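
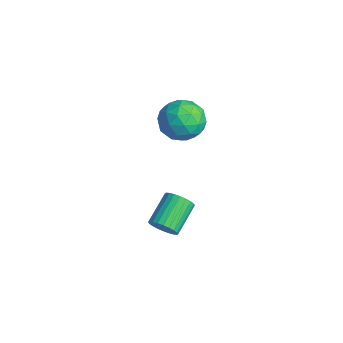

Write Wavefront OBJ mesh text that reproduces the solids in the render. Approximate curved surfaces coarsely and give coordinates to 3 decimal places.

v 2.011 -2.422 1.136
v 2.881 -2.1 1.446
v 1.999 -3.5 2.294
v 2.869 -3.178 2.604
v 2.075 -2.616 2.705
v 2.082 -1.95 1.99
v 2.798 -3.65 1.75
v 2.805 -2.984 1.035
v 3.367 -2.859 1.825
v 2.92 -2.22 2.416
v 1.96 -3.38 1.324
v 1.513 -2.741 1.915
v 2.447 -2.166 1.189
v 2.433 -3.434 2.551
v 1.966 -3.104 2.61
v 2.477 -2.914 2.792
v 1.978 -2.078 1.509
v 2.489 -1.889 1.691
v 2.015 -2.192 2.431
v 2.391 -3.711 2.049
v 2.902 -3.522 2.231
v 2.403 -2.686 0.948
v 2.914 -2.496 1.13
v 2.865 -3.408 1.309
v 3.244 -2.423 1.594
v 3.237 -3.057 2.275
v 3.195 -3.334 1.773
v 3.2 -2.942 1.353
v 2.981 -2.047 1.941
v 2.974 -2.681 2.622
v 2.508 -2.351 2.682
v 2.512 -1.959 2.261
v 3.267 -2.493 2.164
v 1.906 -2.919 1.118
v 1.899 -3.553 1.799
v 2.368 -3.641 1.479
v 2.372 -3.249 1.058
v 1.643 -2.543 1.465
v 1.636 -3.177 2.146
v 1.68 -2.658 2.387
v 1.685 -2.266 1.967
v 1.613 -3.107 1.576
v 3.864 -4.199 -2.925
v 4.133 -3.76 -3.271
v 3.384 -2.742 -2.561
v 3.116 -3.181 -2.215
v 3.937 -3.812 -3.404
v 3.188 -2.793 -2.693
v 3.73 -3.922 -3.464
v 2.981 -2.904 -2.753
v 3.544 -4.075 -3.441
v 2.795 -3.057 -2.731
v 3.406 -4.246 -3.34
v 2.657 -3.228 -2.63
v 3.339 -4.411 -3.176
v 2.59 -3.393 -2.466
v 3.351 -4.543 -2.974
v 2.602 -3.525 -2.264
v 3.441 -4.623 -2.765
v 2.692 -3.605 -2.054
v 3.596 -4.638 -2.579
v 2.847 -3.62 -1.869
v 3.792 -4.587 -2.447
v 3.043 -3.568 -1.736
v 3.999 -4.476 -2.387
v 3.25 -3.458 -1.676
v 4.185 -4.323 -2.409
v 3.436 -3.305 -1.699
v 4.323 -4.152 -2.51
v 3.574 -3.134 -1.8
v 4.39 -3.987 -2.674
v 3.641 -2.969 -1.964
v 4.378 -3.855 -2.876
v 3.629 -2.837 -2.166
v 4.288 -3.775 -3.086
v 3.539 -2.757 -2.375
f 1 38 17
f 38 12 41
f 17 41 6
f 38 41 17
f 1 17 13
f 17 6 18
f 13 18 2
f 17 18 13
f 1 13 22
f 13 2 23
f 22 23 8
f 13 23 22
f 1 22 34
f 22 8 37
f 34 37 11
f 22 37 34
f 1 34 38
f 34 11 42
f 38 42 12
f 34 42 38
f 2 18 29
f 18 6 32
f 29 32 10
f 18 32 29
f 6 41 19
f 41 12 40
f 19 40 5
f 41 40 19
f 12 42 39
f 42 11 35
f 39 35 3
f 42 35 39
f 11 37 36
f 37 8 24
f 36 24 7
f 37 24 36
f 8 23 28
f 23 2 25
f 28 25 9
f 23 25 28
f 4 30 16
f 30 10 31
f 16 31 5
f 30 31 16
f 4 16 14
f 16 5 15
f 14 15 3
f 16 15 14
f 4 14 21
f 14 3 20
f 21 20 7
f 14 20 21
f 4 21 26
f 21 7 27
f 26 27 9
f 21 27 26
f 4 26 30
f 26 9 33
f 30 33 10
f 26 33 30
f 5 31 19
f 31 10 32
f 19 32 6
f 31 32 19
f 3 15 39
f 15 5 40
f 39 40 12
f 15 40 39
f 7 20 36
f 20 3 35
f 36 35 11
f 20 35 36
f 9 27 28
f 27 7 24
f 28 24 8
f 27 24 28
f 10 33 29
f 33 9 25
f 29 25 2
f 33 25 29
f 44 43 47
f 44 47 45
f 45 47 48
f 45 48 46
f 47 43 49
f 47 49 48
f 48 49 50
f 48 50 46
f 49 43 51
f 49 51 50
f 50 51 52
f 50 52 46
f 51 43 53
f 51 53 52
f 52 53 54
f 52 54 46
f 53 43 55
f 53 55 54
f 54 55 56
f 54 56 46
f 55 43 57
f 55 57 56
f 56 57 58
f 56 58 46
f 57 43 59
f 57 59 58
f 58 59 60
f 58 60 46
f 59 43 61
f 59 61 60
f 60 61 62
f 60 62 46
f 61 43 63
f 61 63 62
f 62 63 64
f 62 64 46
f 63 43 65
f 63 65 64
f 64 65 66
f 64 66 46
f 65 43 67
f 65 67 66
f 66 67 68
f 66 68 46
f 67 43 69
f 67 69 68
f 68 69 70
f 68 70 46
f 69 43 71
f 69 71 70
f 70 71 72
f 70 72 46
f 71 43 73
f 71 73 72
f 72 73 74
f 72 74 46
f 73 43 75
f 73 75 74
f 74 75 76
f 74 76 46
f 75 43 44
f 75 44 76
f 76 44 45
f 76 45 46



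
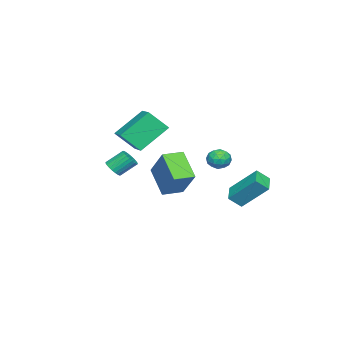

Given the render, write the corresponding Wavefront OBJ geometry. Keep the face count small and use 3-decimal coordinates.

v -3.383 0.91 -0.473
v -2.714 0.96 -0.603
v -3.386 -0.12 -0.877
v -2.717 -0.07 -1.007
v -2.938 -0.096 -0.361
v -2.936 0.54 -0.111
v -3.164 0.3 -1.369
v -3.162 0.936 -1.119
v -2.578 0.582 -1.157
v -2.439 0.338 -0.534
v -3.661 0.502 -0.946
v -3.522 0.258 -0.323
v -3.049 1.025 -0.503
v -3.051 -0.185 -0.977
v -3.181 -0.2 -0.597
v -2.788 -0.171 -0.674
v -3.179 0.779 -0.214
v -2.786 0.808 -0.29
v -2.917 0.187 -0.148
v -3.314 0.032 -1.19
v -2.921 0.061 -1.266
v -3.312 1.011 -0.806
v -2.919 1.04 -0.883
v -3.183 0.653 -1.332
v -2.576 0.833 -0.905
v -2.577 0.227 -1.142
v -2.84 0.445 -1.355
v -2.839 0.819 -1.208
v -2.494 0.689 -0.539
v -2.495 0.084 -0.776
v -2.625 0.068 -0.396
v -2.624 0.442 -0.25
v -2.414 0.467 -0.864
v -3.605 0.756 -0.704
v -3.606 0.151 -0.941
v -3.476 0.398 -1.23
v -3.475 0.772 -1.084
v -3.523 0.613 -0.338
v -3.524 0.007 -0.575
v -3.261 0.021 -0.272
v -3.26 0.395 -0.125
v -3.686 0.373 -0.616
v 0.524 0.019 -1.863
v -0.329 -0.985 -0.636
v 1.432 1.062 -0.377
v 0.579 0.058 0.85
v 1.381 -0.718 -1.87
v 0.528 -1.722 -0.643
v 2.289 0.325 -0.384
v 1.436 -0.679 0.843
v 2.151 -2.987 -0.217
v 2.6 -2.674 -0.271
v 2.178 -1.94 0.462
v 1.729 -2.253 0.517
v 2.474 -2.594 -0.425
v 2.052 -1.859 0.309
v 2.299 -2.573 -0.546
v 1.877 -1.838 0.187
v 2.101 -2.615 -0.618
v 1.679 -1.881 0.115
v 1.911 -2.713 -0.629
v 1.489 -1.979 0.104
v 1.757 -2.854 -0.577
v 1.335 -2.12 0.156
v 1.664 -3.015 -0.47
v 1.241 -2.281 0.263
v 1.644 -3.171 -0.324
v 1.222 -2.437 0.409
v 1.702 -3.3 -0.162
v 1.28 -2.566 0.571
v 1.828 -3.381 -0.009
v 1.406 -2.646 0.725
v 2.003 -3.402 0.113
v 1.581 -2.667 0.846
v 2.201 -3.359 0.185
v 1.779 -2.625 0.918
v 2.391 -3.261 0.196
v 1.969 -2.527 0.929
v 2.545 -3.12 0.144
v 2.123 -2.386 0.877
v 2.639 -2.959 0.037
v 2.216 -2.225 0.77
v 2.658 -2.803 -0.109
v 2.236 -2.069 0.624
v -3.177 0.964 -2.722
v -3.243 2.398 -1.314
v -3.559 1.534 -3.32
v -3.624 2.968 -1.913
v -2.116 1.332 -3.047
v -2.181 2.766 -1.64
v -2.497 1.902 -3.646
v -2.563 3.336 -2.238
v -3.661 -2.989 0.928
v -3.27 -3.941 1.977
v -2.364 -2.028 1.316
v -1.973 -2.981 2.365
v -2.487 -4.019 -0.445
v -2.096 -4.972 0.604
v -1.19 -3.059 -0.057
v -0.799 -4.011 0.992
f 1 38 17
f 38 12 41
f 17 41 6
f 38 41 17
f 1 17 13
f 17 6 18
f 13 18 2
f 17 18 13
f 1 13 22
f 13 2 23
f 22 23 8
f 13 23 22
f 1 22 34
f 22 8 37
f 34 37 11
f 22 37 34
f 1 34 38
f 34 11 42
f 38 42 12
f 34 42 38
f 2 18 29
f 18 6 32
f 29 32 10
f 18 32 29
f 6 41 19
f 41 12 40
f 19 40 5
f 41 40 19
f 12 42 39
f 42 11 35
f 39 35 3
f 42 35 39
f 11 37 36
f 37 8 24
f 36 24 7
f 37 24 36
f 8 23 28
f 23 2 25
f 28 25 9
f 23 25 28
f 4 30 16
f 30 10 31
f 16 31 5
f 30 31 16
f 4 16 14
f 16 5 15
f 14 15 3
f 16 15 14
f 4 14 21
f 14 3 20
f 21 20 7
f 14 20 21
f 4 21 26
f 21 7 27
f 26 27 9
f 21 27 26
f 4 26 30
f 26 9 33
f 30 33 10
f 26 33 30
f 5 31 19
f 31 10 32
f 19 32 6
f 31 32 19
f 3 15 39
f 15 5 40
f 39 40 12
f 15 40 39
f 7 20 36
f 20 3 35
f 36 35 11
f 20 35 36
f 9 27 28
f 27 7 24
f 28 24 8
f 27 24 28
f 10 33 29
f 33 9 25
f 29 25 2
f 33 25 29
f 44 46 43
f 47 44 43
f 43 46 45
f 45 47 43
f 44 50 46
f 48 44 47
f 48 50 44
f 46 50 45
f 49 47 45
f 45 50 49
f 49 48 47
f 50 48 49
f 52 51 55
f 52 55 53
f 53 55 56
f 53 56 54
f 55 51 57
f 55 57 56
f 56 57 58
f 56 58 54
f 57 51 59
f 57 59 58
f 58 59 60
f 58 60 54
f 59 51 61
f 59 61 60
f 60 61 62
f 60 62 54
f 61 51 63
f 61 63 62
f 62 63 64
f 62 64 54
f 63 51 65
f 63 65 64
f 64 65 66
f 64 66 54
f 65 51 67
f 65 67 66
f 66 67 68
f 66 68 54
f 67 51 69
f 67 69 68
f 68 69 70
f 68 70 54
f 69 51 71
f 69 71 70
f 70 71 72
f 70 72 54
f 71 51 73
f 71 73 72
f 72 73 74
f 72 74 54
f 73 51 75
f 73 75 74
f 74 75 76
f 74 76 54
f 75 51 77
f 75 77 76
f 76 77 78
f 76 78 54
f 77 51 79
f 77 79 78
f 78 79 80
f 78 80 54
f 79 51 81
f 79 81 80
f 80 81 82
f 80 82 54
f 81 51 83
f 81 83 82
f 82 83 84
f 82 84 54
f 83 51 52
f 83 52 84
f 84 52 53
f 84 53 54
f 86 88 85
f 89 86 85
f 85 88 87
f 87 89 85
f 86 92 88
f 90 86 89
f 90 92 86
f 88 92 87
f 91 89 87
f 87 92 91
f 91 90 89
f 92 90 91
f 94 96 93
f 97 94 93
f 93 96 95
f 95 97 93
f 94 100 96
f 98 94 97
f 98 100 94
f 96 100 95
f 99 97 95
f 95 100 99
f 99 98 97
f 100 98 99



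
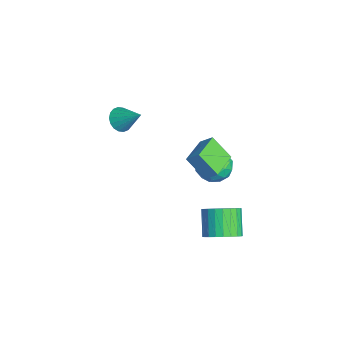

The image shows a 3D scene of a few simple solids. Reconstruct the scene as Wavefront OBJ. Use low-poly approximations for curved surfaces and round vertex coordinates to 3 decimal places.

v 4.568 0.484 -2.863
v 5.325 0.768 -2.161
v 4.108 0.981 -0.936
v 3.352 0.696 -1.637
v 5.223 1.138 -2.326
v 4.006 1.351 -1.101
v 5.022 1.408 -2.573
v 3.805 1.621 -1.347
v 4.752 1.538 -2.863
v 3.535 1.75 -1.638
v 4.454 1.507 -3.154
v 3.237 1.719 -1.929
v 4.173 1.32 -3.4
v 2.956 1.533 -2.175
v 3.953 1.006 -3.565
v 2.736 1.218 -2.339
v 3.826 0.612 -3.622
v 2.609 0.825 -2.397
v 3.812 0.199 -3.564
v 2.595 0.412 -2.339
v 3.914 -0.171 -3.399
v 2.697 0.042 -2.174
v 4.115 -0.441 -3.153
v 2.898 -0.228 -1.927
v 4.385 -0.57 -2.862
v 3.168 -0.358 -1.637
v 4.683 -0.539 -2.571
v 3.466 -0.327 -1.346
v 4.964 -0.353 -2.325
v 3.747 -0.14 -1.1
v 5.184 -0.038 -2.161
v 3.967 0.174 -0.935
v 5.311 0.355 -2.103
v 4.094 0.568 -0.878
v -3.048 -3.538 1.143
v -2.447 -3.498 0.572
v -2.072 -2.582 2.237
v -2.653 -3.201 0.496
v -2.937 -2.971 0.548
v -3.243 -2.853 0.718
v -3.51 -2.871 0.972
v -3.686 -3.021 1.26
v -3.735 -3.274 1.525
v -3.649 -3.579 1.714
v -3.443 -3.876 1.791
v -3.158 -4.106 1.739
v -2.852 -4.224 1.569
v -2.585 -4.206 1.314
v -2.409 -4.056 1.026
v -2.36 -3.803 0.761
v 3.253 -1.224 2.991
v 3.661 -0.65 3.628
v 1.818 -0.155 2.948
v 2.226 0.419 3.585
v 3.934 -0.359 1.775
v 4.342 0.215 2.412
v 2.499 0.71 1.732
v 2.907 1.284 2.369
v 1.72 1.521 0.819
v 2.713 1.23 0.466
v 1.467 -0.11 1.454
v 2.46 -0.401 1.101
v 2.359 0.304 1.931
v 2.516 1.312 1.539
v 1.664 -0.192 0.381
v 1.821 0.816 -0.011
v 2.679 0.171 0.196
v 3.108 0.478 1.154
v 1.072 0.642 0.766
v 1.501 0.949 1.724
v 2.239 1.519 0.587
v 1.941 -0.399 1.333
v 1.882 0.015 1.821
v 2.466 -0.156 1.614
v 2.122 1.567 1.217
v 2.706 1.396 1.01
v 2.498 0.851 1.871
v 1.474 -0.276 0.91
v 2.058 -0.447 0.703
v 1.714 1.276 0.306
v 2.298 1.105 0.099
v 1.682 0.269 0.049
v 2.802 0.726 0.221
v 2.654 -0.234 0.594
v 2.186 -0.111 0.171
v 2.278 0.482 -0.06
v 3.055 0.906 0.784
v 2.906 -0.054 1.157
v 2.847 0.361 1.645
v 2.939 0.954 1.414
v 3.035 0.283 0.625
v 1.274 1.174 0.763
v 1.125 0.214 1.136
v 1.241 0.166 0.506
v 1.333 0.759 0.275
v 1.526 1.354 1.326
v 1.378 0.394 1.699
v 1.902 0.638 1.98
v 1.994 1.231 1.749
v 1.145 0.837 1.295
f 2 1 5
f 2 5 3
f 3 5 6
f 3 6 4
f 5 1 7
f 5 7 6
f 6 7 8
f 6 8 4
f 7 1 9
f 7 9 8
f 8 9 10
f 8 10 4
f 9 1 11
f 9 11 10
f 10 11 12
f 10 12 4
f 11 1 13
f 11 13 12
f 12 13 14
f 12 14 4
f 13 1 15
f 13 15 14
f 14 15 16
f 14 16 4
f 15 1 17
f 15 17 16
f 16 17 18
f 16 18 4
f 17 1 19
f 17 19 18
f 18 19 20
f 18 20 4
f 19 1 21
f 19 21 20
f 20 21 22
f 20 22 4
f 21 1 23
f 21 23 22
f 22 23 24
f 22 24 4
f 23 1 25
f 23 25 24
f 24 25 26
f 24 26 4
f 25 1 27
f 25 27 26
f 26 27 28
f 26 28 4
f 27 1 29
f 27 29 28
f 28 29 30
f 28 30 4
f 29 1 31
f 29 31 30
f 30 31 32
f 30 32 4
f 31 1 33
f 31 33 32
f 32 33 34
f 32 34 4
f 33 1 2
f 33 2 34
f 34 2 3
f 34 3 4
f 36 35 38
f 36 38 37
f 38 35 39
f 38 39 37
f 39 35 40
f 39 40 37
f 40 35 41
f 40 41 37
f 41 35 42
f 41 42 37
f 42 35 43
f 42 43 37
f 43 35 44
f 43 44 37
f 44 35 45
f 44 45 37
f 45 35 46
f 45 46 37
f 46 35 47
f 46 47 37
f 47 35 48
f 47 48 37
f 48 35 49
f 48 49 37
f 49 35 50
f 49 50 37
f 50 35 36
f 50 36 37
f 52 54 51
f 55 52 51
f 51 54 53
f 53 55 51
f 52 58 54
f 56 52 55
f 56 58 52
f 54 58 53
f 57 55 53
f 53 58 57
f 57 56 55
f 58 56 57
f 59 96 75
f 96 70 99
f 75 99 64
f 96 99 75
f 59 75 71
f 75 64 76
f 71 76 60
f 75 76 71
f 59 71 80
f 71 60 81
f 80 81 66
f 71 81 80
f 59 80 92
f 80 66 95
f 92 95 69
f 80 95 92
f 59 92 96
f 92 69 100
f 96 100 70
f 92 100 96
f 60 76 87
f 76 64 90
f 87 90 68
f 76 90 87
f 64 99 77
f 99 70 98
f 77 98 63
f 99 98 77
f 70 100 97
f 100 69 93
f 97 93 61
f 100 93 97
f 69 95 94
f 95 66 82
f 94 82 65
f 95 82 94
f 66 81 86
f 81 60 83
f 86 83 67
f 81 83 86
f 62 88 74
f 88 68 89
f 74 89 63
f 88 89 74
f 62 74 72
f 74 63 73
f 72 73 61
f 74 73 72
f 62 72 79
f 72 61 78
f 79 78 65
f 72 78 79
f 62 79 84
f 79 65 85
f 84 85 67
f 79 85 84
f 62 84 88
f 84 67 91
f 88 91 68
f 84 91 88
f 63 89 77
f 89 68 90
f 77 90 64
f 89 90 77
f 61 73 97
f 73 63 98
f 97 98 70
f 73 98 97
f 65 78 94
f 78 61 93
f 94 93 69
f 78 93 94
f 67 85 86
f 85 65 82
f 86 82 66
f 85 82 86
f 68 91 87
f 91 67 83
f 87 83 60
f 91 83 87



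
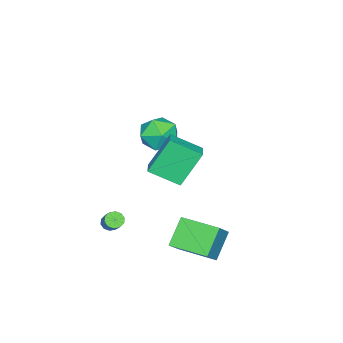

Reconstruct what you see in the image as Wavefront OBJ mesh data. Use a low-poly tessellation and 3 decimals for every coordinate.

v 1.654 2.751 -2.818
v 2.762 2.861 -1.71
v 1.516 4.816 -2.883
v 2.624 4.925 -1.776
v 2.896 2.795 -4.064
v 4.004 2.904 -2.957
v 2.758 4.859 -4.13
v 3.866 4.969 -3.022
v 2.639 -1.327 -3.901
v 2.965 -1.168 -4.26
v 3.726 -0.415 -3.239
v 3.401 -0.573 -2.879
v 2.731 -0.958 -4.241
v 3.492 -0.204 -3.219
v 2.462 -0.888 -4.092
v 3.223 -0.135 -3.07
v 2.261 -0.986 -3.869
v 3.022 -0.233 -2.848
v 2.204 -1.214 -3.659
v 2.966 -0.461 -2.638
v 2.314 -1.485 -3.541
v 3.075 -0.732 -2.52
v 2.548 -1.696 -3.561
v 3.309 -0.942 -2.539
v 2.817 -1.765 -3.71
v 3.578 -1.012 -2.688
v 3.018 -1.667 -3.932
v 3.779 -0.914 -2.911
v 3.074 -1.439 -4.142
v 3.836 -0.686 -3.121
v -2.698 -0.754 0.499
v -1.524 -0.846 0.276
v -3.056 -2.134 -0.816
v -1.882 -2.226 -1.039
v -2.323 -2.594 0.013
v -2.102 -1.741 0.826
v -2.478 -1.239 -1.366
v -2.257 -0.386 -0.553
v -1.388 -1.145 -0.876
v -1.292 -1.983 -0.024
v -3.288 -0.997 -0.516
v -3.192 -1.835 0.336
v 1.745 3.456 2.942
v 2.339 1.995 3.767
v 2.626 3.974 3.224
v 3.22 2.512 4.049
v 2.72 2.808 1.091
v 3.314 1.346 1.916
v 3.601 3.325 1.373
v 4.195 1.864 2.198
f 2 4 1
f 5 2 1
f 1 4 3
f 3 5 1
f 2 8 4
f 6 2 5
f 6 8 2
f 4 8 3
f 7 5 3
f 3 8 7
f 7 6 5
f 8 6 7
f 10 9 13
f 10 13 11
f 11 13 14
f 11 14 12
f 13 9 15
f 13 15 14
f 14 15 16
f 14 16 12
f 15 9 17
f 15 17 16
f 16 17 18
f 16 18 12
f 17 9 19
f 17 19 18
f 18 19 20
f 18 20 12
f 19 9 21
f 19 21 20
f 20 21 22
f 20 22 12
f 21 9 23
f 21 23 22
f 22 23 24
f 22 24 12
f 23 9 25
f 23 25 24
f 24 25 26
f 24 26 12
f 25 9 27
f 25 27 26
f 26 27 28
f 26 28 12
f 27 9 29
f 27 29 28
f 28 29 30
f 28 30 12
f 29 9 10
f 29 10 30
f 30 10 11
f 30 11 12
f 31 42 36
f 31 36 32
f 31 32 38
f 31 38 41
f 31 41 42
f 32 36 40
f 36 42 35
f 42 41 33
f 41 38 37
f 38 32 39
f 34 40 35
f 34 35 33
f 34 33 37
f 34 37 39
f 34 39 40
f 35 40 36
f 33 35 42
f 37 33 41
f 39 37 38
f 40 39 32
f 44 46 43
f 47 44 43
f 43 46 45
f 45 47 43
f 44 50 46
f 48 44 47
f 48 50 44
f 46 50 45
f 49 47 45
f 45 50 49
f 49 48 47
f 50 48 49



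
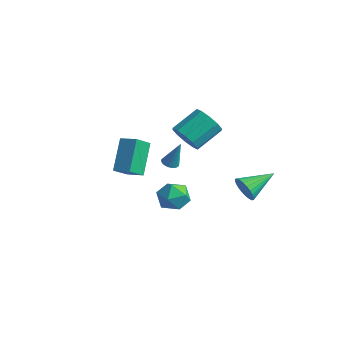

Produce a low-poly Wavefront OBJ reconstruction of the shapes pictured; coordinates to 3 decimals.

v -0.486 1.061 -2.392
v 0.046 1.056 -1.473
v -0.166 -0.616 -2.587
v 0.366 -0.621 -1.668
v -0.688 -0.485 -1.671
v -0.885 0.551 -1.551
v 0.765 -0.111 -2.509
v 0.568 0.925 -2.389
v 0.819 0.331 -1.546
v -0.078 0.1 -1.027
v -0.042 0.34 -3.033
v -0.939 0.109 -2.514
v 0.338 -4.542 2.56
v -0.427 -3.32 4.142
v 0.318 -3.55 1.784
v -0.446 -2.328 3.365
v 1.346 -4.292 2.855
v 0.582 -3.07 4.436
v 1.327 -3.3 2.078
v 0.562 -2.078 3.66
v 2.97 2.675 -1.115
v 3.432 2.809 -1.84
v 3.41 4.565 -0.485
v 3.124 2.914 -1.937
v 2.793 2.981 -1.91
v 2.488 3.003 -1.761
v 2.257 2.974 -1.514
v 2.135 2.9 -1.206
v 2.139 2.791 -0.885
v 2.271 2.665 -0.598
v 2.508 2.541 -0.39
v 2.816 2.437 -0.293
v 3.148 2.369 -0.32
v 3.452 2.348 -0.469
v 3.683 2.376 -0.716
v 3.806 2.45 -1.024
v 3.801 2.559 -1.346
v 3.67 2.685 -1.632
v -0.06 1.106 2.274
v 0.586 1.424 1.566
v 0.846 3.013 2.518
v 0.2 2.694 3.226
v 0.014 1.614 1.405
v 0.274 3.203 2.356
v -0.587 1.61 1.576
v -0.327 3.199 2.527
v -0.986 1.414 2.013
v -0.726 3.002 2.965
v -1.032 1.099 2.551
v -0.771 2.688 3.502
v -0.706 0.787 2.982
v -0.446 2.376 3.934
v -0.134 0.597 3.144
v 0.126 2.186 4.095
v 0.467 0.601 2.973
v 0.727 2.19 3.924
v 0.866 0.798 2.535
v 1.126 2.386 3.487
v 0.911 1.112 1.998
v 1.172 2.701 2.949
v -2.578 2.379 -1.489
v -2.064 2.314 -1.64
v -2.042 2.701 0.189
v -2.095 2.534 -1.673
v -2.209 2.727 -1.673
v -2.387 2.86 -1.642
v -2.598 2.91 -1.584
v -2.806 2.868 -1.51
v -2.974 2.741 -1.432
v -3.074 2.552 -1.363
v -3.088 2.333 -1.317
v -3.014 2.122 -1.3
v -2.864 1.955 -1.316
v -2.665 1.861 -1.361
v -2.451 1.857 -1.429
v -2.259 1.944 -1.507
v -2.122 2.105 -1.582
f 1 12 6
f 1 6 2
f 1 2 8
f 1 8 11
f 1 11 12
f 2 6 10
f 6 12 5
f 12 11 3
f 11 8 7
f 8 2 9
f 4 10 5
f 4 5 3
f 4 3 7
f 4 7 9
f 4 9 10
f 5 10 6
f 3 5 12
f 7 3 11
f 9 7 8
f 10 9 2
f 14 16 13
f 17 14 13
f 13 16 15
f 15 17 13
f 14 20 16
f 18 14 17
f 18 20 14
f 16 20 15
f 19 17 15
f 15 20 19
f 19 18 17
f 20 18 19
f 22 21 24
f 22 24 23
f 24 21 25
f 24 25 23
f 25 21 26
f 25 26 23
f 26 21 27
f 26 27 23
f 27 21 28
f 27 28 23
f 28 21 29
f 28 29 23
f 29 21 30
f 29 30 23
f 30 21 31
f 30 31 23
f 31 21 32
f 31 32 23
f 32 21 33
f 32 33 23
f 33 21 34
f 33 34 23
f 34 21 35
f 34 35 23
f 35 21 36
f 35 36 23
f 36 21 37
f 36 37 23
f 37 21 38
f 37 38 23
f 38 21 22
f 38 22 23
f 40 39 43
f 40 43 41
f 41 43 44
f 41 44 42
f 43 39 45
f 43 45 44
f 44 45 46
f 44 46 42
f 45 39 47
f 45 47 46
f 46 47 48
f 46 48 42
f 47 39 49
f 47 49 48
f 48 49 50
f 48 50 42
f 49 39 51
f 49 51 50
f 50 51 52
f 50 52 42
f 51 39 53
f 51 53 52
f 52 53 54
f 52 54 42
f 53 39 55
f 53 55 54
f 54 55 56
f 54 56 42
f 55 39 57
f 55 57 56
f 56 57 58
f 56 58 42
f 57 39 59
f 57 59 58
f 58 59 60
f 58 60 42
f 59 39 40
f 59 40 60
f 60 40 41
f 60 41 42
f 62 61 64
f 62 64 63
f 64 61 65
f 64 65 63
f 65 61 66
f 65 66 63
f 66 61 67
f 66 67 63
f 67 61 68
f 67 68 63
f 68 61 69
f 68 69 63
f 69 61 70
f 69 70 63
f 70 61 71
f 70 71 63
f 71 61 72
f 71 72 63
f 72 61 73
f 72 73 63
f 73 61 74
f 73 74 63
f 74 61 75
f 74 75 63
f 75 61 76
f 75 76 63
f 76 61 77
f 76 77 63
f 77 61 62
f 77 62 63



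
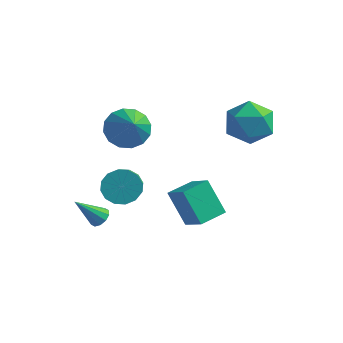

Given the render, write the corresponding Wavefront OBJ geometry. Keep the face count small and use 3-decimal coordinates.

v -1.164 -0.958 -1.006
v -0.733 -0.333 -0.542
v -0.104 -1.576 0.55
v -0.536 -2.202 0.086
v -1.146 -0.366 -0.342
v -0.518 -1.609 0.75
v -1.565 -0.558 -0.319
v -0.936 -1.801 0.772
v -1.876 -0.857 -0.481
v -1.247 -2.1 0.611
v -1.996 -1.183 -0.783
v -1.368 -2.426 0.309
v -1.894 -1.449 -1.145
v -1.265 -2.692 -0.053
v -1.596 -1.584 -1.47
v -0.967 -2.827 -0.378
v -1.182 -1.551 -1.67
v -0.554 -2.794 -0.578
v -0.764 -1.359 -1.692
v -0.135 -2.602 -0.601
v -0.453 -1.06 -1.531
v 0.176 -2.303 -0.439
v -0.332 -0.734 -1.229
v 0.296 -1.977 -0.137
v -0.435 -0.468 -0.867
v 0.194 -1.711 0.225
v -2.05 -1.434 -3.089
v -1.612 -1.402 -2.774
v -2.89 -2.106 -1.851
v -1.785 -1.119 -2.738
v -2.06 -0.957 -2.836
v -2.33 -0.976 -3.031
v -2.493 -1.171 -3.247
v -2.487 -1.466 -3.403
v -2.314 -1.748 -3.439
v -2.04 -1.911 -3.341
v -1.769 -1.892 -3.147
v -1.606 -1.697 -2.93
v 1.866 -1.034 -2.358
v 0.838 -0.679 -0.911
v 2.434 0.141 -2.243
v 1.405 0.496 -0.797
v 2.895 -1.616 -1.483
v 1.866 -1.261 -0.037
v 3.462 -0.441 -1.369
v 2.434 -0.086 0.078
v -1.855 0.784 1.358
v -1.034 0.682 0.697
v -0.925 -0.304 2.682
v -0.925 1.133 0.99
v -1.065 1.49 1.383
v -1.417 1.658 1.768
v -1.887 1.592 2.044
v -2.348 1.309 2.136
v -2.677 0.886 2.02
v -2.786 0.435 1.726
v -2.646 0.078 1.334
v -2.294 -0.09 0.948
v -1.824 -0.024 0.672
v -1.363 0.259 0.58
v 2.322 4.362 1.745
v 3.155 4.089 0.882
v 2.405 2.491 2.418
v 3.238 2.218 1.555
v 3.536 2.969 2.483
v 3.485 4.125 2.067
v 2.075 2.455 1.233
v 2.024 3.611 0.817
v 3.003 2.91 0.566
v 3.906 3.228 1.338
v 1.654 3.352 1.962
v 2.557 3.67 2.734
f 2 1 5
f 2 5 3
f 3 5 6
f 3 6 4
f 5 1 7
f 5 7 6
f 6 7 8
f 6 8 4
f 7 1 9
f 7 9 8
f 8 9 10
f 8 10 4
f 9 1 11
f 9 11 10
f 10 11 12
f 10 12 4
f 11 1 13
f 11 13 12
f 12 13 14
f 12 14 4
f 13 1 15
f 13 15 14
f 14 15 16
f 14 16 4
f 15 1 17
f 15 17 16
f 16 17 18
f 16 18 4
f 17 1 19
f 17 19 18
f 18 19 20
f 18 20 4
f 19 1 21
f 19 21 20
f 20 21 22
f 20 22 4
f 21 1 23
f 21 23 22
f 22 23 24
f 22 24 4
f 23 1 25
f 23 25 24
f 24 25 26
f 24 26 4
f 25 1 2
f 25 2 26
f 26 2 3
f 26 3 4
f 28 27 30
f 28 30 29
f 30 27 31
f 30 31 29
f 31 27 32
f 31 32 29
f 32 27 33
f 32 33 29
f 33 27 34
f 33 34 29
f 34 27 35
f 34 35 29
f 35 27 36
f 35 36 29
f 36 27 37
f 36 37 29
f 37 27 38
f 37 38 29
f 38 27 28
f 38 28 29
f 40 42 39
f 43 40 39
f 39 42 41
f 41 43 39
f 40 46 42
f 44 40 43
f 44 46 40
f 42 46 41
f 45 43 41
f 41 46 45
f 45 44 43
f 46 44 45
f 48 47 50
f 48 50 49
f 50 47 51
f 50 51 49
f 51 47 52
f 51 52 49
f 52 47 53
f 52 53 49
f 53 47 54
f 53 54 49
f 54 47 55
f 54 55 49
f 55 47 56
f 55 56 49
f 56 47 57
f 56 57 49
f 57 47 58
f 57 58 49
f 58 47 59
f 58 59 49
f 59 47 60
f 59 60 49
f 60 47 48
f 60 48 49
f 61 72 66
f 61 66 62
f 61 62 68
f 61 68 71
f 61 71 72
f 62 66 70
f 66 72 65
f 72 71 63
f 71 68 67
f 68 62 69
f 64 70 65
f 64 65 63
f 64 63 67
f 64 67 69
f 64 69 70
f 65 70 66
f 63 65 72
f 67 63 71
f 69 67 68
f 70 69 62



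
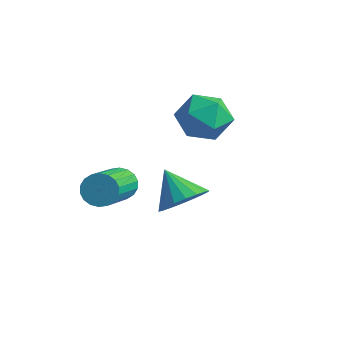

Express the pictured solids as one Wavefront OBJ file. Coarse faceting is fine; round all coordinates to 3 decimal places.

v -4.104 -2.198 1.062
v -3.658 -2.249 0.55
v -2.711 -3.954 1.547
v -3.156 -3.902 2.058
v -3.52 -2.06 0.742
v -2.572 -3.765 1.738
v -3.497 -1.898 0.997
v -2.549 -3.603 1.993
v -3.594 -1.796 1.264
v -2.646 -3.501 2.261
v -3.792 -1.773 1.492
v -2.845 -3.478 2.488
v -4.052 -1.834 1.634
v -3.105 -3.539 2.631
v -4.322 -1.967 1.663
v -3.375 -3.672 2.66
v -4.549 -2.146 1.573
v -3.602 -3.851 2.57
v -4.688 -2.335 1.382
v -3.74 -4.04 2.378
v -4.711 -2.497 1.127
v -3.763 -4.202 2.123
v -4.614 -2.599 0.859
v -3.666 -4.304 1.856
v -4.415 -2.622 0.632
v -3.468 -4.327 1.628
v -4.155 -2.561 0.489
v -3.208 -4.266 1.486
v -3.885 -2.428 0.46
v -2.938 -4.133 1.457
v 0.127 -3.271 2.884
v 0.746 -3.317 3.535
v -0.867 -3.169 3.836
v 0.72 -2.924 3.465
v 0.576 -2.599 3.28
v 0.343 -2.408 3.016
v 0.067 -2.387 2.726
v -0.197 -2.542 2.468
v -0.397 -2.841 2.291
v -0.493 -3.225 2.233
v -0.466 -3.619 2.303
v -0.322 -3.943 2.488
v -0.089 -4.135 2.752
v 0.186 -4.155 3.041
v 0.45 -4.001 3.3
v 0.65 -3.702 3.476
v -2.655 1.173 4.473
v -2.029 0.391 4.854
v -3.091 0.169 3.126
v -2.465 -0.613 3.507
v -3.365 -0.346 4.026
v -3.095 0.275 4.859
v -2.025 0.285 3.121
v -1.755 0.906 3.954
v -1.639 -0.158 4.018
v -2.467 -0.548 4.578
v -2.653 1.108 3.402
v -3.481 0.718 3.962
f 2 1 5
f 2 5 3
f 3 5 6
f 3 6 4
f 5 1 7
f 5 7 6
f 6 7 8
f 6 8 4
f 7 1 9
f 7 9 8
f 8 9 10
f 8 10 4
f 9 1 11
f 9 11 10
f 10 11 12
f 10 12 4
f 11 1 13
f 11 13 12
f 12 13 14
f 12 14 4
f 13 1 15
f 13 15 14
f 14 15 16
f 14 16 4
f 15 1 17
f 15 17 16
f 16 17 18
f 16 18 4
f 17 1 19
f 17 19 18
f 18 19 20
f 18 20 4
f 19 1 21
f 19 21 20
f 20 21 22
f 20 22 4
f 21 1 23
f 21 23 22
f 22 23 24
f 22 24 4
f 23 1 25
f 23 25 24
f 24 25 26
f 24 26 4
f 25 1 27
f 25 27 26
f 26 27 28
f 26 28 4
f 27 1 29
f 27 29 28
f 28 29 30
f 28 30 4
f 29 1 2
f 29 2 30
f 30 2 3
f 30 3 4
f 32 31 34
f 32 34 33
f 34 31 35
f 34 35 33
f 35 31 36
f 35 36 33
f 36 31 37
f 36 37 33
f 37 31 38
f 37 38 33
f 38 31 39
f 38 39 33
f 39 31 40
f 39 40 33
f 40 31 41
f 40 41 33
f 41 31 42
f 41 42 33
f 42 31 43
f 42 43 33
f 43 31 44
f 43 44 33
f 44 31 45
f 44 45 33
f 45 31 46
f 45 46 33
f 46 31 32
f 46 32 33
f 47 58 52
f 47 52 48
f 47 48 54
f 47 54 57
f 47 57 58
f 48 52 56
f 52 58 51
f 58 57 49
f 57 54 53
f 54 48 55
f 50 56 51
f 50 51 49
f 50 49 53
f 50 53 55
f 50 55 56
f 51 56 52
f 49 51 58
f 53 49 57
f 55 53 54
f 56 55 48



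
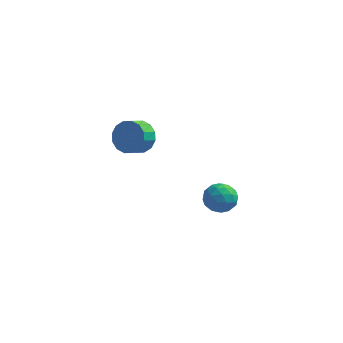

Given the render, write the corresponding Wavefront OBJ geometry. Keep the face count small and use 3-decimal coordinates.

v -3.714 0.402 3.01
v -3.248 -0.233 2.256
v -3.621 -1.077 2.736
v -4.086 -0.442 3.49
v -2.858 -0.175 2.659
v -3.231 -1.019 3.14
v -2.697 0.037 3.157
v -3.07 -0.807 3.637
v -2.809 0.347 3.615
v -3.181 -0.497 4.095
v -3.163 0.671 3.911
v -3.535 -0.172 4.391
v -3.664 0.924 3.966
v -4.037 0.08 4.446
v -4.179 1.037 3.764
v -4.552 0.193 4.244
v -4.569 0.979 3.36
v -4.942 0.135 3.841
v -4.73 0.767 2.863
v -5.103 -0.077 3.343
v -4.619 0.457 2.405
v -4.991 -0.387 2.885
v -4.265 0.132 2.109
v -4.637 -0.711 2.589
v -3.763 -0.12 2.054
v -4.136 -0.964 2.534
v -0.298 4.563 -3.173
v 0.716 4.481 -3.544
v -0.756 3.159 -4.116
v 0.258 3.077 -4.487
v 0.044 2.866 -3.447
v 0.327 3.734 -2.864
v -0.367 3.906 -4.796
v -0.084 4.774 -4.213
v 0.674 4.076 -4.547
v 0.927 3.433 -3.714
v -0.967 4.207 -3.946
v -0.714 3.564 -3.113
v 0.249 4.645 -3.276
v -0.289 2.995 -4.384
v -0.415 2.871 -3.773
v 0.181 2.823 -3.991
v 0.02 4.206 -2.876
v 0.616 4.158 -3.094
v 0.221 3.209 -3.037
v -0.656 3.482 -4.566
v -0.06 3.434 -4.784
v -0.221 4.817 -3.669
v 0.375 4.769 -3.887
v -0.261 4.431 -4.623
v 0.82 4.359 -4.084
v 0.551 3.534 -4.638
v 0.184 4.021 -4.819
v 0.35 4.531 -4.477
v 0.969 3.981 -3.594
v 0.7 3.156 -4.148
v 0.574 3.032 -3.536
v 0.741 3.542 -3.194
v 0.944 3.743 -4.183
v -0.74 4.484 -3.512
v -1.009 3.659 -4.066
v -0.781 4.098 -4.466
v -0.614 4.608 -4.124
v -0.591 4.106 -3.022
v -0.86 3.281 -3.576
v -0.39 3.109 -3.183
v -0.224 3.619 -2.841
v -0.984 3.897 -3.477
f 2 1 5
f 2 5 3
f 3 5 6
f 3 6 4
f 5 1 7
f 5 7 6
f 6 7 8
f 6 8 4
f 7 1 9
f 7 9 8
f 8 9 10
f 8 10 4
f 9 1 11
f 9 11 10
f 10 11 12
f 10 12 4
f 11 1 13
f 11 13 12
f 12 13 14
f 12 14 4
f 13 1 15
f 13 15 14
f 14 15 16
f 14 16 4
f 15 1 17
f 15 17 16
f 16 17 18
f 16 18 4
f 17 1 19
f 17 19 18
f 18 19 20
f 18 20 4
f 19 1 21
f 19 21 20
f 20 21 22
f 20 22 4
f 21 1 23
f 21 23 22
f 22 23 24
f 22 24 4
f 23 1 25
f 23 25 24
f 24 25 26
f 24 26 4
f 25 1 2
f 25 2 26
f 26 2 3
f 26 3 4
f 27 64 43
f 64 38 67
f 43 67 32
f 64 67 43
f 27 43 39
f 43 32 44
f 39 44 28
f 43 44 39
f 27 39 48
f 39 28 49
f 48 49 34
f 39 49 48
f 27 48 60
f 48 34 63
f 60 63 37
f 48 63 60
f 27 60 64
f 60 37 68
f 64 68 38
f 60 68 64
f 28 44 55
f 44 32 58
f 55 58 36
f 44 58 55
f 32 67 45
f 67 38 66
f 45 66 31
f 67 66 45
f 38 68 65
f 68 37 61
f 65 61 29
f 68 61 65
f 37 63 62
f 63 34 50
f 62 50 33
f 63 50 62
f 34 49 54
f 49 28 51
f 54 51 35
f 49 51 54
f 30 56 42
f 56 36 57
f 42 57 31
f 56 57 42
f 30 42 40
f 42 31 41
f 40 41 29
f 42 41 40
f 30 40 47
f 40 29 46
f 47 46 33
f 40 46 47
f 30 47 52
f 47 33 53
f 52 53 35
f 47 53 52
f 30 52 56
f 52 35 59
f 56 59 36
f 52 59 56
f 31 57 45
f 57 36 58
f 45 58 32
f 57 58 45
f 29 41 65
f 41 31 66
f 65 66 38
f 41 66 65
f 33 46 62
f 46 29 61
f 62 61 37
f 46 61 62
f 35 53 54
f 53 33 50
f 54 50 34
f 53 50 54
f 36 59 55
f 59 35 51
f 55 51 28
f 59 51 55



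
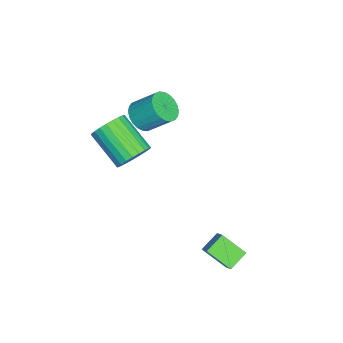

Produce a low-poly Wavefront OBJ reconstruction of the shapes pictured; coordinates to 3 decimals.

v 1.289 -2.507 2.229
v 1.874 -2.453 2.857
v 0.856 -3.778 3.919
v 0.271 -3.833 3.291
v 1.657 -2.213 2.948
v 0.639 -3.539 4.011
v 1.384 -2.019 2.93
v 0.367 -3.344 3.992
v 1.097 -1.898 2.805
v 0.079 -3.223 3.867
v 0.839 -1.871 2.592
v -0.179 -3.196 3.655
v 0.65 -1.94 2.324
v -0.368 -3.265 3.387
v 0.557 -2.096 2.042
v -0.46 -3.421 3.104
v 0.576 -2.314 1.787
v -0.441 -3.639 2.85
v 0.704 -2.562 1.601
v -0.314 -3.887 2.663
v 0.921 -2.801 1.509
v -0.097 -4.127 2.572
v 1.193 -2.996 1.528
v 0.176 -4.321 2.59
v 1.481 -3.117 1.653
v 0.463 -4.442 2.715
v 1.739 -3.144 1.865
v 0.721 -4.469 2.928
v 1.928 -3.075 2.133
v 0.91 -4.4 3.196
v 2.02 -2.919 2.416
v 1.003 -4.244 3.478
v 2.001 -2.701 2.67
v 0.984 -4.026 3.733
v 1.915 1.172 -1.912
v 2.476 1.472 -1.364
v 2.159 2.243 -2.747
v 2.72 2.543 -2.198
v 2.66 0.637 -2.382
v 3.221 0.937 -1.833
v 2.904 1.708 -3.216
v 3.465 2.008 -2.668
v -2.868 -2.996 1.006
v -2.281 -3.427 1.405
v -2.166 -2.335 2.413
v -2.752 -1.904 2.014
v -2.103 -3.254 1.198
v -1.987 -2.163 2.206
v -2.04 -3.042 0.961
v -1.925 -1.951 1.969
v -2.104 -2.823 0.731
v -1.988 -1.732 1.74
v -2.284 -2.63 0.543
v -2.168 -1.539 1.552
v -2.552 -2.493 0.426
v -2.437 -1.402 1.434
v -2.869 -2.432 0.396
v -2.754 -1.341 1.405
v -3.186 -2.457 0.46
v -3.07 -1.366 1.468
v -3.454 -2.565 0.607
v -3.339 -1.473 1.615
v -3.633 -2.737 0.814
v -3.517 -1.646 1.822
v -3.695 -2.949 1.051
v -3.58 -1.858 2.059
v -3.632 -3.168 1.28
v -3.516 -2.077 2.289
v -3.452 -3.361 1.468
v -3.336 -2.27 2.477
v -3.183 -3.498 1.586
v -3.068 -2.407 2.594
v -2.866 -3.559 1.615
v -2.751 -2.468 2.624
v -2.55 -3.534 1.552
v -2.434 -2.443 2.56
f 2 1 5
f 2 5 3
f 3 5 6
f 3 6 4
f 5 1 7
f 5 7 6
f 6 7 8
f 6 8 4
f 7 1 9
f 7 9 8
f 8 9 10
f 8 10 4
f 9 1 11
f 9 11 10
f 10 11 12
f 10 12 4
f 11 1 13
f 11 13 12
f 12 13 14
f 12 14 4
f 13 1 15
f 13 15 14
f 14 15 16
f 14 16 4
f 15 1 17
f 15 17 16
f 16 17 18
f 16 18 4
f 17 1 19
f 17 19 18
f 18 19 20
f 18 20 4
f 19 1 21
f 19 21 20
f 20 21 22
f 20 22 4
f 21 1 23
f 21 23 22
f 22 23 24
f 22 24 4
f 23 1 25
f 23 25 24
f 24 25 26
f 24 26 4
f 25 1 27
f 25 27 26
f 26 27 28
f 26 28 4
f 27 1 29
f 27 29 28
f 28 29 30
f 28 30 4
f 29 1 31
f 29 31 30
f 30 31 32
f 30 32 4
f 31 1 33
f 31 33 32
f 32 33 34
f 32 34 4
f 33 1 2
f 33 2 34
f 34 2 3
f 34 3 4
f 36 38 35
f 39 36 35
f 35 38 37
f 37 39 35
f 36 42 38
f 40 36 39
f 40 42 36
f 38 42 37
f 41 39 37
f 37 42 41
f 41 40 39
f 42 40 41
f 44 43 47
f 44 47 45
f 45 47 48
f 45 48 46
f 47 43 49
f 47 49 48
f 48 49 50
f 48 50 46
f 49 43 51
f 49 51 50
f 50 51 52
f 50 52 46
f 51 43 53
f 51 53 52
f 52 53 54
f 52 54 46
f 53 43 55
f 53 55 54
f 54 55 56
f 54 56 46
f 55 43 57
f 55 57 56
f 56 57 58
f 56 58 46
f 57 43 59
f 57 59 58
f 58 59 60
f 58 60 46
f 59 43 61
f 59 61 60
f 60 61 62
f 60 62 46
f 61 43 63
f 61 63 62
f 62 63 64
f 62 64 46
f 63 43 65
f 63 65 64
f 64 65 66
f 64 66 46
f 65 43 67
f 65 67 66
f 66 67 68
f 66 68 46
f 67 43 69
f 67 69 68
f 68 69 70
f 68 70 46
f 69 43 71
f 69 71 70
f 70 71 72
f 70 72 46
f 71 43 73
f 71 73 72
f 72 73 74
f 72 74 46
f 73 43 75
f 73 75 74
f 74 75 76
f 74 76 46
f 75 43 44
f 75 44 76
f 76 44 45
f 76 45 46



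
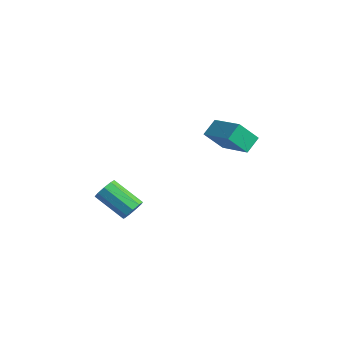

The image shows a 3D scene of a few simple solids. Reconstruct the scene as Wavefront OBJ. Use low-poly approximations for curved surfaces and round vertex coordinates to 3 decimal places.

v 0.848 2.274 1.506
v 0.661 3.025 2.056
v 1.171 3.083 0.513
v 0.983 3.834 1.064
v 2.577 2.286 2.076
v 2.389 3.037 2.627
v 2.899 3.095 1.084
v 2.712 3.846 1.634
v 1.939 -2.239 -1.033
v 2.247 -2.136 -0.528
v 0.948 -2.698 0.378
v 0.641 -2.801 -0.127
v 2.031 -1.803 -0.631
v 0.732 -2.365 0.274
v 1.772 -1.674 -0.922
v 0.473 -2.236 -0.017
v 1.591 -1.809 -1.265
v 0.293 -2.371 -0.36
v 1.574 -2.146 -1.499
v 0.275 -2.708 -0.594
v 1.727 -2.526 -1.515
v 0.429 -3.088 -0.61
v 1.98 -2.772 -1.305
v 0.681 -3.334 -0.4
v 2.214 -2.769 -0.968
v 0.915 -3.331 -0.062
v 2.319 -2.517 -0.661
v 1.02 -3.079 0.245
f 2 4 1
f 5 2 1
f 1 4 3
f 3 5 1
f 2 8 4
f 6 2 5
f 6 8 2
f 4 8 3
f 7 5 3
f 3 8 7
f 7 6 5
f 8 6 7
f 10 9 13
f 10 13 11
f 11 13 14
f 11 14 12
f 13 9 15
f 13 15 14
f 14 15 16
f 14 16 12
f 15 9 17
f 15 17 16
f 16 17 18
f 16 18 12
f 17 9 19
f 17 19 18
f 18 19 20
f 18 20 12
f 19 9 21
f 19 21 20
f 20 21 22
f 20 22 12
f 21 9 23
f 21 23 22
f 22 23 24
f 22 24 12
f 23 9 25
f 23 25 24
f 24 25 26
f 24 26 12
f 25 9 27
f 25 27 26
f 26 27 28
f 26 28 12
f 27 9 10
f 27 10 28
f 28 10 11
f 28 11 12



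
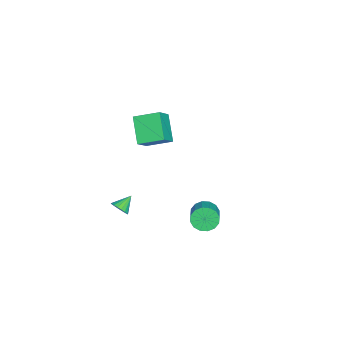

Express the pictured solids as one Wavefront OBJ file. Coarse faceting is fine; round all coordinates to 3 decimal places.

v 4.108 -1.152 -3.257
v 4.486 -1.155 -2.754
v 3.292 -0.648 -2.643
v 4.546 -0.909 -2.875
v 4.519 -0.712 -3.073
v 4.411 -0.602 -3.307
v 4.243 -0.601 -3.531
v 4.048 -0.709 -3.701
v 3.865 -0.905 -3.783
v 3.73 -1.15 -3.761
v 3.67 -1.395 -3.64
v 3.697 -1.593 -3.442
v 3.805 -1.703 -3.208
v 3.974 -1.704 -2.984
v 4.169 -1.595 -2.814
v 4.352 -1.4 -2.732
v 3.179 3.759 -3.373
v 3.562 3.189 -3.891
v 4.803 3.471 -3.285
v 4.421 4.041 -2.767
v 3.581 3.575 -4.111
v 4.823 3.857 -3.504
v 3.493 4.011 -4.133
v 4.735 4.293 -3.527
v 3.321 4.379 -3.952
v 4.562 4.661 -3.345
v 3.111 4.581 -3.615
v 4.352 4.863 -3.009
v 2.919 4.563 -3.214
v 4.16 4.845 -2.608
v 2.797 4.329 -2.855
v 4.038 4.611 -2.249
v 2.777 3.943 -2.636
v 4.019 4.225 -2.029
v 2.865 3.507 -2.613
v 4.107 3.789 -2.007
v 3.038 3.139 -2.795
v 4.279 3.421 -2.188
v 3.248 2.937 -3.131
v 4.489 3.219 -2.525
v 3.44 2.955 -3.532
v 4.681 3.237 -2.926
v -3.605 -1.562 -4.039
v -5.041 -2.223 -2.703
v -3.79 0.096 -3.417
v -5.227 -0.565 -2.081
v -2.493 -1.835 -2.979
v -3.93 -2.496 -1.643
v -2.679 -0.177 -2.357
v -4.115 -0.838 -1.021
f 2 1 4
f 2 4 3
f 4 1 5
f 4 5 3
f 5 1 6
f 5 6 3
f 6 1 7
f 6 7 3
f 7 1 8
f 7 8 3
f 8 1 9
f 8 9 3
f 9 1 10
f 9 10 3
f 10 1 11
f 10 11 3
f 11 1 12
f 11 12 3
f 12 1 13
f 12 13 3
f 13 1 14
f 13 14 3
f 14 1 15
f 14 15 3
f 15 1 16
f 15 16 3
f 16 1 2
f 16 2 3
f 18 17 21
f 18 21 19
f 19 21 22
f 19 22 20
f 21 17 23
f 21 23 22
f 22 23 24
f 22 24 20
f 23 17 25
f 23 25 24
f 24 25 26
f 24 26 20
f 25 17 27
f 25 27 26
f 26 27 28
f 26 28 20
f 27 17 29
f 27 29 28
f 28 29 30
f 28 30 20
f 29 17 31
f 29 31 30
f 30 31 32
f 30 32 20
f 31 17 33
f 31 33 32
f 32 33 34
f 32 34 20
f 33 17 35
f 33 35 34
f 34 35 36
f 34 36 20
f 35 17 37
f 35 37 36
f 36 37 38
f 36 38 20
f 37 17 39
f 37 39 38
f 38 39 40
f 38 40 20
f 39 17 41
f 39 41 40
f 40 41 42
f 40 42 20
f 41 17 18
f 41 18 42
f 42 18 19
f 42 19 20
f 44 46 43
f 47 44 43
f 43 46 45
f 45 47 43
f 44 50 46
f 48 44 47
f 48 50 44
f 46 50 45
f 49 47 45
f 45 50 49
f 49 48 47
f 50 48 49



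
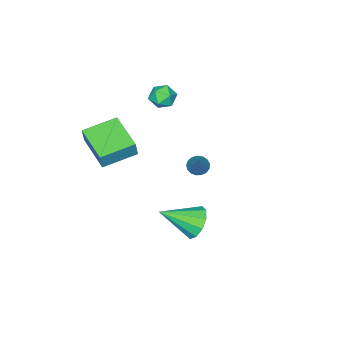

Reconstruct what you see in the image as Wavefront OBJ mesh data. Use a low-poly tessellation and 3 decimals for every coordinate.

v -3.887 -3.814 0.478
v -3.668 -3.466 -0.055
v -2.932 -3.654 0.975
v -2.713 -3.306 0.442
v -3.196 -3.051 0.834
v -3.787 -3.15 0.527
v -2.813 -3.97 0.393
v -3.404 -4.069 0.086
v -3.004 -3.562 -0.108
v -3.241 -2.995 0.165
v -3.359 -4.125 0.755
v -3.596 -3.558 1.028
v -4.317 -2.405 -4.236
v -3.959 -2.234 -4.572
v -3.383 -1.655 -2.864
v -4.124 -2.048 -4.562
v -4.333 -1.944 -4.476
v -4.538 -1.945 -4.336
v -4.693 -2.051 -4.172
v -4.761 -2.239 -4.024
v -4.728 -2.464 -3.923
v -4.6 -2.676 -3.894
v -4.408 -2.825 -3.944
v -4.194 -2.878 -4.06
v -4.009 -2.823 -4.217
v -3.894 -2.672 -4.377
v -3.876 -2.459 -4.506
v 0.268 1.38 -2.775
v 0.616 1.151 -3.493
v 1.392 0.36 -1.905
v 0.863 1.567 -3.324
v 0.882 1.912 -2.945
v 0.668 2.054 -2.501
v 0.3 1.939 -2.162
v -0.079 1.61 -2.057
v -0.326 1.194 -2.227
v -0.346 0.849 -2.606
v -0.131 0.707 -3.05
v 0.236 0.822 -3.389
v -0.103 -3.128 0.63
v 0.133 -3.026 1.451
v 0.579 -1.489 0.231
v 0.815 -1.387 1.052
v 1.305 -3.793 0.308
v 1.541 -3.691 1.129
v 1.987 -2.154 -0.091
v 2.223 -2.052 0.73
f 1 12 6
f 1 6 2
f 1 2 8
f 1 8 11
f 1 11 12
f 2 6 10
f 6 12 5
f 12 11 3
f 11 8 7
f 8 2 9
f 4 10 5
f 4 5 3
f 4 3 7
f 4 7 9
f 4 9 10
f 5 10 6
f 3 5 12
f 7 3 11
f 9 7 8
f 10 9 2
f 14 13 16
f 14 16 15
f 16 13 17
f 16 17 15
f 17 13 18
f 17 18 15
f 18 13 19
f 18 19 15
f 19 13 20
f 19 20 15
f 20 13 21
f 20 21 15
f 21 13 22
f 21 22 15
f 22 13 23
f 22 23 15
f 23 13 24
f 23 24 15
f 24 13 25
f 24 25 15
f 25 13 26
f 25 26 15
f 26 13 27
f 26 27 15
f 27 13 14
f 27 14 15
f 29 28 31
f 29 31 30
f 31 28 32
f 31 32 30
f 32 28 33
f 32 33 30
f 33 28 34
f 33 34 30
f 34 28 35
f 34 35 30
f 35 28 36
f 35 36 30
f 36 28 37
f 36 37 30
f 37 28 38
f 37 38 30
f 38 28 39
f 38 39 30
f 39 28 29
f 39 29 30
f 41 43 40
f 44 41 40
f 40 43 42
f 42 44 40
f 41 47 43
f 45 41 44
f 45 47 41
f 43 47 42
f 46 44 42
f 42 47 46
f 46 45 44
f 47 45 46



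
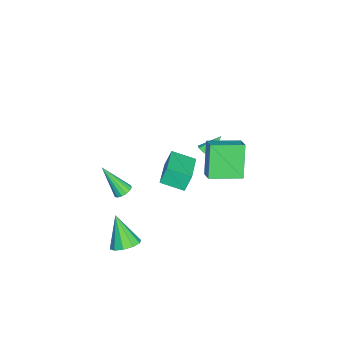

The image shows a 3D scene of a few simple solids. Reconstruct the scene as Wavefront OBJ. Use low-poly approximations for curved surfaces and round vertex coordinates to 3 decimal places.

v -1.218 0.492 1.62
v -0.418 0.849 2.103
v -1.836 2.228 1.362
v -1.036 2.584 1.845
v -0.164 0.596 -0.205
v 0.636 0.952 0.278
v -0.782 2.331 -0.463
v 0.018 2.688 0.02
v 3.877 -2.761 -2.859
v 4.618 -2.704 -2.467
v 3.083 -3.439 -1.261
v 4.366 -2.254 -2.401
v 3.928 -1.998 -2.511
v 3.471 -2.034 -2.753
v 3.168 -2.347 -3.036
v 3.137 -2.818 -3.252
v 3.388 -3.267 -3.317
v 3.827 -3.523 -3.208
v 4.284 -3.488 -2.966
v 4.587 -3.175 -2.683
v 2.549 -3.135 0.348
v 2.909 -3.475 0.16
v 2.311 -4.265 1.932
v 3.053 -3.295 0.31
v 3.061 -3.073 0.47
v 2.933 -2.867 0.598
v 2.701 -2.733 0.659
v 2.429 -2.706 0.636
v 2.189 -2.795 0.537
v 2.046 -2.974 0.387
v 2.037 -3.197 0.227
v 2.166 -3.402 0.099
v 2.397 -3.537 0.038
v 2.669 -3.563 0.061
v -3.285 0.071 -1.447
v -2.845 0.306 -1.341
v -3.915 0.849 -0.573
v -3.008 0.469 -1.603
v -3.3 0.446 -1.792
v -3.585 0.247 -1.82
v -3.73 -0.035 -1.674
v -3.666 -0.267 -1.422
v -3.425 -0.341 -1.181
v -3.118 -0.223 -1.065
v -2.889 0.033 -1.128
v 2.827 -0.91 3.367
v 2.559 -0.598 4.3
v 2.842 0.334 2.956
v 2.573 0.645 3.889
v 4.747 -0.765 3.871
v 4.478 -0.454 4.804
v 4.761 0.478 3.46
v 4.493 0.79 4.393
f 2 4 1
f 5 2 1
f 1 4 3
f 3 5 1
f 2 8 4
f 6 2 5
f 6 8 2
f 4 8 3
f 7 5 3
f 3 8 7
f 7 6 5
f 8 6 7
f 10 9 12
f 10 12 11
f 12 9 13
f 12 13 11
f 13 9 14
f 13 14 11
f 14 9 15
f 14 15 11
f 15 9 16
f 15 16 11
f 16 9 17
f 16 17 11
f 17 9 18
f 17 18 11
f 18 9 19
f 18 19 11
f 19 9 20
f 19 20 11
f 20 9 10
f 20 10 11
f 22 21 24
f 22 24 23
f 24 21 25
f 24 25 23
f 25 21 26
f 25 26 23
f 26 21 27
f 26 27 23
f 27 21 28
f 27 28 23
f 28 21 29
f 28 29 23
f 29 21 30
f 29 30 23
f 30 21 31
f 30 31 23
f 31 21 32
f 31 32 23
f 32 21 33
f 32 33 23
f 33 21 34
f 33 34 23
f 34 21 22
f 34 22 23
f 36 35 38
f 36 38 37
f 38 35 39
f 38 39 37
f 39 35 40
f 39 40 37
f 40 35 41
f 40 41 37
f 41 35 42
f 41 42 37
f 42 35 43
f 42 43 37
f 43 35 44
f 43 44 37
f 44 35 45
f 44 45 37
f 45 35 36
f 45 36 37
f 47 49 46
f 50 47 46
f 46 49 48
f 48 50 46
f 47 53 49
f 51 47 50
f 51 53 47
f 49 53 48
f 52 50 48
f 48 53 52
f 52 51 50
f 53 51 52



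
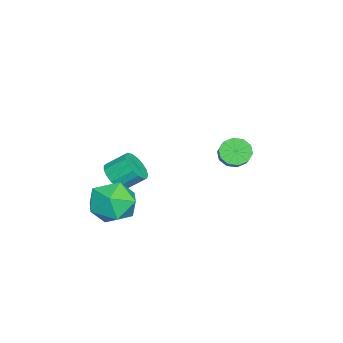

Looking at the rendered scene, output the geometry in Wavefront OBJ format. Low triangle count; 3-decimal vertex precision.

v -1.278 2.344 0.277
v -0.964 1.843 0.058
v -0.188 2.056 0.684
v -0.502 2.556 0.903
v -0.87 2.15 -0.163
v -0.094 2.363 0.464
v -0.932 2.531 -0.215
v -0.156 2.744 0.411
v -1.126 2.84 -0.08
v -0.35 3.053 0.547
v -1.378 2.96 0.191
v -0.602 3.173 0.818
v -1.592 2.844 0.496
v -0.816 3.057 1.122
v -1.686 2.537 0.716
v -0.91 2.75 1.343
v -1.624 2.156 0.769
v -0.848 2.369 1.395
v -1.43 1.847 0.633
v -0.654 2.06 1.26
v -1.178 1.727 0.362
v -0.402 1.94 0.989
v -1.645 -1.577 -2.74
v -0.898 -1.463 -3.53
v -0.782 -2.997 -2.13
v -0.035 -2.883 -2.92
v -0.092 -2.149 -2.112
v -0.625 -1.271 -2.489
v -1.055 -3.189 -3.171
v -1.588 -2.311 -3.548
v -0.533 -2.459 -3.797
v 0.062 -1.816 -3.142
v -1.742 -2.644 -2.518
v -1.147 -2.001 -1.863
v -2.998 -2.701 -2.852
v -2.32 -2.457 -2.969
v -2.503 -1.636 -2.324
v -3.182 -1.879 -2.208
v -2.508 -2.303 -3.219
v -2.692 -1.482 -2.574
v -2.809 -2.239 -3.386
v -2.992 -1.418 -2.741
v -3.153 -2.282 -3.43
v -3.336 -1.461 -2.785
v -3.461 -2.42 -3.342
v -3.645 -1.599 -2.697
v -3.664 -2.622 -3.142
v -3.847 -1.801 -2.497
v -3.714 -2.843 -2.875
v -3.897 -2.022 -2.231
v -3.6 -3.03 -2.604
v -3.784 -2.209 -1.959
v -3.348 -3.143 -2.389
v -3.532 -2.322 -1.744
v -3.016 -3.154 -2.28
v -3.2 -2.333 -1.636
v -2.68 -3.061 -2.303
v -2.864 -2.24 -1.658
v -2.417 -2.886 -2.451
v -2.601 -2.064 -1.807
v -2.287 -2.668 -2.692
v -2.471 -1.847 -2.047
f 2 1 5
f 2 5 3
f 3 5 6
f 3 6 4
f 5 1 7
f 5 7 6
f 6 7 8
f 6 8 4
f 7 1 9
f 7 9 8
f 8 9 10
f 8 10 4
f 9 1 11
f 9 11 10
f 10 11 12
f 10 12 4
f 11 1 13
f 11 13 12
f 12 13 14
f 12 14 4
f 13 1 15
f 13 15 14
f 14 15 16
f 14 16 4
f 15 1 17
f 15 17 16
f 16 17 18
f 16 18 4
f 17 1 19
f 17 19 18
f 18 19 20
f 18 20 4
f 19 1 21
f 19 21 20
f 20 21 22
f 20 22 4
f 21 1 2
f 21 2 22
f 22 2 3
f 22 3 4
f 23 34 28
f 23 28 24
f 23 24 30
f 23 30 33
f 23 33 34
f 24 28 32
f 28 34 27
f 34 33 25
f 33 30 29
f 30 24 31
f 26 32 27
f 26 27 25
f 26 25 29
f 26 29 31
f 26 31 32
f 27 32 28
f 25 27 34
f 29 25 33
f 31 29 30
f 32 31 24
f 36 35 39
f 36 39 37
f 37 39 40
f 37 40 38
f 39 35 41
f 39 41 40
f 40 41 42
f 40 42 38
f 41 35 43
f 41 43 42
f 42 43 44
f 42 44 38
f 43 35 45
f 43 45 44
f 44 45 46
f 44 46 38
f 45 35 47
f 45 47 46
f 46 47 48
f 46 48 38
f 47 35 49
f 47 49 48
f 48 49 50
f 48 50 38
f 49 35 51
f 49 51 50
f 50 51 52
f 50 52 38
f 51 35 53
f 51 53 52
f 52 53 54
f 52 54 38
f 53 35 55
f 53 55 54
f 54 55 56
f 54 56 38
f 55 35 57
f 55 57 56
f 56 57 58
f 56 58 38
f 57 35 59
f 57 59 58
f 58 59 60
f 58 60 38
f 59 35 61
f 59 61 60
f 60 61 62
f 60 62 38
f 61 35 36
f 61 36 62
f 62 36 37
f 62 37 38



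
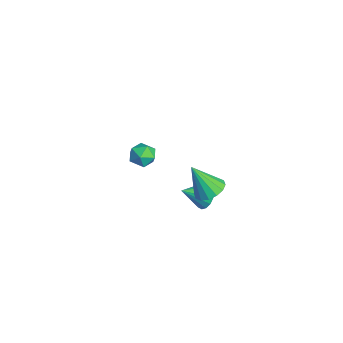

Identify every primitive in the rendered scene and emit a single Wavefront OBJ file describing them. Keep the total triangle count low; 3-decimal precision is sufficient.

v 3.086 -1.04 0.631
v 3.87 -0.903 0.867
v 2.754 -1.86 2.209
v 3.652 -0.558 1.001
v 3.282 -0.342 1.035
v 2.86 -0.313 0.961
v 2.498 -0.479 0.798
v 2.294 -0.795 0.591
v 2.303 -1.177 0.394
v 2.521 -1.522 0.261
v 2.891 -1.738 0.227
v 3.313 -1.767 0.301
v 3.675 -1.601 0.463
v 3.879 -1.284 0.671
v -4.198 -2.606 -2.756
v -3.825 -2.142 -2.223
v -3.355 -3.558 -2.517
v -2.982 -3.094 -1.984
v -3.716 -3.369 -1.829
v -4.237 -2.781 -1.977
v -2.943 -2.919 -2.763
v -3.464 -2.331 -2.911
v -3.049 -2.335 -2.227
v -3.527 -2.613 -1.65
v -3.653 -3.087 -3.09
v -4.131 -3.365 -2.513
v 0.647 -0.654 -2.217
v 1.022 -0.288 -1.613
v 0.693 -1.846 -1.523
v 0.651 -0.251 -1.526
v 0.279 -0.307 -1.597
v -0.009 -0.443 -1.811
v -0.146 -0.627 -2.117
v -0.102 -0.817 -2.446
v 0.114 -0.97 -2.723
v 0.452 -1.05 -2.884
v 0.834 -1.04 -2.892
v 1.174 -0.941 -2.746
v 1.393 -0.777 -2.478
v 1.441 -0.584 -2.151
v 1.307 -0.408 -1.838
f 2 1 4
f 2 4 3
f 4 1 5
f 4 5 3
f 5 1 6
f 5 6 3
f 6 1 7
f 6 7 3
f 7 1 8
f 7 8 3
f 8 1 9
f 8 9 3
f 9 1 10
f 9 10 3
f 10 1 11
f 10 11 3
f 11 1 12
f 11 12 3
f 12 1 13
f 12 13 3
f 13 1 14
f 13 14 3
f 14 1 2
f 14 2 3
f 15 26 20
f 15 20 16
f 15 16 22
f 15 22 25
f 15 25 26
f 16 20 24
f 20 26 19
f 26 25 17
f 25 22 21
f 22 16 23
f 18 24 19
f 18 19 17
f 18 17 21
f 18 21 23
f 18 23 24
f 19 24 20
f 17 19 26
f 21 17 25
f 23 21 22
f 24 23 16
f 28 27 30
f 28 30 29
f 30 27 31
f 30 31 29
f 31 27 32
f 31 32 29
f 32 27 33
f 32 33 29
f 33 27 34
f 33 34 29
f 34 27 35
f 34 35 29
f 35 27 36
f 35 36 29
f 36 27 37
f 36 37 29
f 37 27 38
f 37 38 29
f 38 27 39
f 38 39 29
f 39 27 40
f 39 40 29
f 40 27 41
f 40 41 29
f 41 27 28
f 41 28 29



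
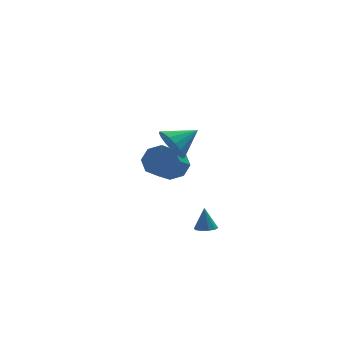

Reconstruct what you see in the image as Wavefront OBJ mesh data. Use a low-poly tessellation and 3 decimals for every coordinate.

v 0.131 0.846 -0.127
v 0.443 1.201 -0.939
v 1.389 1.234 0.527
v 0.235 1.548 -0.743
v 0.003 1.735 -0.406
v -0.2 1.718 -0.005
v -0.328 1.501 0.368
v -0.35 1.135 0.628
v -0.262 0.702 0.715
v -0.084 0.303 0.609
v 0.143 0.028 0.335
v 0.367 -0.06 -0.045
v 0.537 0.061 -0.444
v 0.614 0.361 -0.77
v 0.58 0.772 -0.949
v 1.154 -2.045 -4.014
v 1.439 -1.609 -4.111
v 1.126 -1.775 -2.886
v 1.121 -1.531 -4.138
v 0.817 -1.649 -4.117
v 0.641 -1.919 -4.057
v 0.661 -2.237 -3.98
v 0.869 -2.481 -3.916
v 1.187 -2.559 -3.89
v 1.491 -2.441 -3.911
v 1.667 -2.171 -3.971
v 1.647 -1.853 -4.048
v 0.737 4.384 -3.082
v 1.567 3.994 -3.013
v 0.794 2.526 -2.009
v -0.037 2.916 -2.078
v 1.43 4.432 -2.479
v 0.656 2.963 -1.475
v 0.886 4.842 -2.298
v 0.113 3.373 -1.294
v 0.255 4.984 -2.576
v -0.518 3.515 -1.572
v -0.094 4.774 -3.151
v -0.867 3.306 -2.147
v 0.044 4.337 -3.685
v -0.73 2.868 -2.681
v 0.587 3.927 -3.866
v -0.186 2.458 -2.862
v 1.218 3.785 -3.588
v 0.445 2.316 -2.584
f 2 1 4
f 2 4 3
f 4 1 5
f 4 5 3
f 5 1 6
f 5 6 3
f 6 1 7
f 6 7 3
f 7 1 8
f 7 8 3
f 8 1 9
f 8 9 3
f 9 1 10
f 9 10 3
f 10 1 11
f 10 11 3
f 11 1 12
f 11 12 3
f 12 1 13
f 12 13 3
f 13 1 14
f 13 14 3
f 14 1 15
f 14 15 3
f 15 1 2
f 15 2 3
f 17 16 19
f 17 19 18
f 19 16 20
f 19 20 18
f 20 16 21
f 20 21 18
f 21 16 22
f 21 22 18
f 22 16 23
f 22 23 18
f 23 16 24
f 23 24 18
f 24 16 25
f 24 25 18
f 25 16 26
f 25 26 18
f 26 16 27
f 26 27 18
f 27 16 17
f 27 17 18
f 29 28 32
f 29 32 30
f 30 32 33
f 30 33 31
f 32 28 34
f 32 34 33
f 33 34 35
f 33 35 31
f 34 28 36
f 34 36 35
f 35 36 37
f 35 37 31
f 36 28 38
f 36 38 37
f 37 38 39
f 37 39 31
f 38 28 40
f 38 40 39
f 39 40 41
f 39 41 31
f 40 28 42
f 40 42 41
f 41 42 43
f 41 43 31
f 42 28 44
f 42 44 43
f 43 44 45
f 43 45 31
f 44 28 29
f 44 29 45
f 45 29 30
f 45 30 31



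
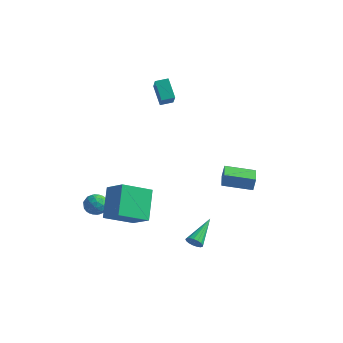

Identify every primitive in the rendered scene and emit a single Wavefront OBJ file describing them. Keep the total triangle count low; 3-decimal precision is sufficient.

v -3.102 -2.536 -2.025
v -2.711 -2.993 -2.55
v -4.229 -2.967 -2.49
v -3.838 -3.424 -3.015
v -3.809 -3.598 -2.236
v -3.113 -3.331 -1.949
v -3.827 -2.629 -3.091
v -3.131 -2.362 -2.804
v -3.159 -3.05 -3.21
v -3.148 -3.649 -2.681
v -3.792 -2.311 -2.359
v -3.781 -2.91 -1.83
v -2.808 -2.727 -2.247
v -4.132 -3.233 -2.793
v -4.116 -3.336 -2.335
v -3.886 -3.604 -2.644
v -3.044 -2.926 -1.893
v -2.814 -3.194 -2.202
v -3.46 -3.55 -2.017
v -4.126 -2.766 -2.838
v -3.896 -3.034 -3.147
v -3.054 -2.356 -2.396
v -2.824 -2.624 -2.705
v -3.48 -2.41 -3.023
v -2.841 -3.029 -2.943
v -3.503 -3.282 -3.217
v -3.497 -2.815 -3.261
v -3.087 -2.658 -3.092
v -2.834 -3.381 -2.632
v -3.497 -3.634 -2.906
v -3.48 -3.736 -2.448
v -3.071 -3.58 -2.279
v -3.097 -3.415 -3.02
v -3.443 -2.326 -2.134
v -4.106 -2.579 -2.408
v -3.869 -2.38 -2.761
v -3.46 -2.224 -2.592
v -3.437 -2.678 -1.823
v -4.099 -2.931 -2.097
v -3.853 -3.302 -1.948
v -3.443 -3.145 -1.779
v -3.843 -2.545 -2.02
v -1.746 -4.778 -1.917
v -2.43 -3.323 -0.429
v -0.663 -3.302 -2.862
v -1.347 -1.847 -1.374
v -0.433 -5.133 -0.966
v -1.117 -3.678 0.522
v 0.65 -3.657 -1.911
v -0.034 -2.202 -0.423
v 3.258 -0.012 -0.119
v 3.341 0.141 0.713
v 2.561 1.204 -0.273
v 2.644 1.357 0.559
v 4.856 0.863 -0.439
v 4.939 1.016 0.393
v 4.159 2.079 -0.593
v 4.242 2.232 0.239
v -3.925 3.993 3.86
v -3.212 3.064 4.994
v -3.352 4.581 3.981
v -2.639 3.652 5.115
v -3.061 3.368 2.805
v -2.348 2.439 3.939
v -2.488 3.956 2.926
v -1.775 3.027 4.06
v 3.109 -2.735 -3.45
v 3.455 -2.92 -3.05
v 3.051 -0.905 -2.55
v 3.62 -2.823 -3.238
v 3.668 -2.705 -3.474
v 3.588 -2.594 -3.704
v 3.399 -2.516 -3.877
v 3.143 -2.487 -3.951
v 2.879 -2.515 -3.911
v 2.669 -2.594 -3.765
v 2.559 -2.705 -3.547
v 2.575 -2.822 -3.307
v 2.714 -2.92 -3.1
v 2.943 -2.975 -2.972
v 3.211 -2.975 -2.955
f 1 38 17
f 38 12 41
f 17 41 6
f 38 41 17
f 1 17 13
f 17 6 18
f 13 18 2
f 17 18 13
f 1 13 22
f 13 2 23
f 22 23 8
f 13 23 22
f 1 22 34
f 22 8 37
f 34 37 11
f 22 37 34
f 1 34 38
f 34 11 42
f 38 42 12
f 34 42 38
f 2 18 29
f 18 6 32
f 29 32 10
f 18 32 29
f 6 41 19
f 41 12 40
f 19 40 5
f 41 40 19
f 12 42 39
f 42 11 35
f 39 35 3
f 42 35 39
f 11 37 36
f 37 8 24
f 36 24 7
f 37 24 36
f 8 23 28
f 23 2 25
f 28 25 9
f 23 25 28
f 4 30 16
f 30 10 31
f 16 31 5
f 30 31 16
f 4 16 14
f 16 5 15
f 14 15 3
f 16 15 14
f 4 14 21
f 14 3 20
f 21 20 7
f 14 20 21
f 4 21 26
f 21 7 27
f 26 27 9
f 21 27 26
f 4 26 30
f 26 9 33
f 30 33 10
f 26 33 30
f 5 31 19
f 31 10 32
f 19 32 6
f 31 32 19
f 3 15 39
f 15 5 40
f 39 40 12
f 15 40 39
f 7 20 36
f 20 3 35
f 36 35 11
f 20 35 36
f 9 27 28
f 27 7 24
f 28 24 8
f 27 24 28
f 10 33 29
f 33 9 25
f 29 25 2
f 33 25 29
f 44 46 43
f 47 44 43
f 43 46 45
f 45 47 43
f 44 50 46
f 48 44 47
f 48 50 44
f 46 50 45
f 49 47 45
f 45 50 49
f 49 48 47
f 50 48 49
f 52 54 51
f 55 52 51
f 51 54 53
f 53 55 51
f 52 58 54
f 56 52 55
f 56 58 52
f 54 58 53
f 57 55 53
f 53 58 57
f 57 56 55
f 58 56 57
f 60 62 59
f 63 60 59
f 59 62 61
f 61 63 59
f 60 66 62
f 64 60 63
f 64 66 60
f 62 66 61
f 65 63 61
f 61 66 65
f 65 64 63
f 66 64 65
f 68 67 70
f 68 70 69
f 70 67 71
f 70 71 69
f 71 67 72
f 71 72 69
f 72 67 73
f 72 73 69
f 73 67 74
f 73 74 69
f 74 67 75
f 74 75 69
f 75 67 76
f 75 76 69
f 76 67 77
f 76 77 69
f 77 67 78
f 77 78 69
f 78 67 79
f 78 79 69
f 79 67 80
f 79 80 69
f 80 67 81
f 80 81 69
f 81 67 68
f 81 68 69



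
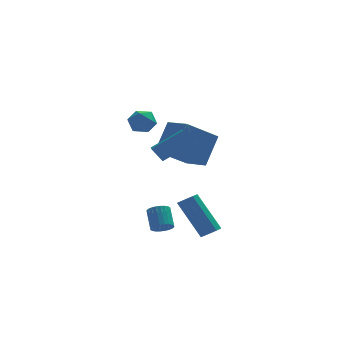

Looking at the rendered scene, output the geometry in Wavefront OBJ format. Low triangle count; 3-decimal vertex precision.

v 2.244 -1.483 -3.592
v 2.794 -1.465 -3.606
v 2.785 -0.618 -2.843
v 2.236 -0.637 -2.828
v 2.743 -1.326 -3.761
v 2.735 -0.479 -2.998
v 2.617 -1.211 -3.89
v 2.608 -0.364 -3.127
v 2.433 -1.137 -3.974
v 2.425 -0.29 -3.211
v 2.221 -1.116 -4
v 2.213 -0.269 -3.237
v 2.013 -1.151 -3.963
v 2.005 -0.304 -3.2
v 1.839 -1.236 -3.87
v 1.831 -0.389 -3.107
v 1.728 -1.359 -3.735
v 1.72 -0.513 -2.971
v 1.695 -1.502 -3.577
v 1.686 -0.655 -2.814
v 1.745 -1.641 -3.422
v 1.737 -0.794 -2.659
v 1.872 -1.756 -3.293
v 1.863 -0.909 -2.53
v 2.055 -1.83 -3.209
v 2.047 -0.983 -2.446
v 2.267 -1.851 -3.183
v 2.259 -1.004 -2.42
v 2.475 -1.816 -3.22
v 2.467 -0.969 -2.457
v 2.649 -1.731 -3.313
v 2.641 -0.884 -2.55
v 2.76 -1.607 -3.449
v 2.752 -0.761 -2.685
v 1.453 2.692 1.587
v 1.959 3.153 1.908
v 2.341 2.187 0.912
v 2.847 2.648 1.233
v 2.524 2.099 1.641
v 1.975 2.411 2.059
v 2.325 2.929 0.761
v 1.776 3.241 1.179
v 2.499 3.3 1.398
v 2.621 2.787 1.942
v 1.679 2.553 0.878
v 1.801 2.04 1.422
v 4.146 -2.989 -3.345
v 4.536 -2.631 -3.372
v 3.684 -1.573 -1.642
v 3.294 -1.931 -1.615
v 4.288 -2.525 -3.559
v 3.436 -1.467 -1.828
v 3.986 -2.597 -3.664
v 3.134 -1.539 -1.933
v 3.745 -2.818 -3.647
v 2.893 -1.76 -1.917
v 3.658 -3.105 -3.515
v 2.805 -2.047 -1.785
v 3.756 -3.347 -3.318
v 2.904 -2.289 -1.588
v 4.004 -3.453 -3.132
v 3.152 -2.395 -1.401
v 4.306 -3.381 -3.027
v 3.454 -2.323 -1.296
v 4.547 -3.16 -3.043
v 3.695 -2.102 -1.313
v 4.635 -2.873 -3.175
v 3.782 -1.815 -1.445
v 2.597 -2.362 1.487
v 3.348 -1.567 2.891
v 1.969 -1.23 1.182
v 2.72 -0.435 2.586
v 4.16 -1.805 0.334
v 4.911 -1.01 1.738
v 3.532 -0.673 0.029
v 4.283 0.122 1.433
v 1.441 -2.967 2.207
v 1.263 -3.975 2.581
v 2.863 -2.873 3.134
v 2.685 -3.882 3.508
v 1.875 -3.278 1.572
v 1.697 -4.287 1.946
v 3.297 -3.185 2.499
v 3.119 -4.193 2.873
f 2 1 5
f 2 5 3
f 3 5 6
f 3 6 4
f 5 1 7
f 5 7 6
f 6 7 8
f 6 8 4
f 7 1 9
f 7 9 8
f 8 9 10
f 8 10 4
f 9 1 11
f 9 11 10
f 10 11 12
f 10 12 4
f 11 1 13
f 11 13 12
f 12 13 14
f 12 14 4
f 13 1 15
f 13 15 14
f 14 15 16
f 14 16 4
f 15 1 17
f 15 17 16
f 16 17 18
f 16 18 4
f 17 1 19
f 17 19 18
f 18 19 20
f 18 20 4
f 19 1 21
f 19 21 20
f 20 21 22
f 20 22 4
f 21 1 23
f 21 23 22
f 22 23 24
f 22 24 4
f 23 1 25
f 23 25 24
f 24 25 26
f 24 26 4
f 25 1 27
f 25 27 26
f 26 27 28
f 26 28 4
f 27 1 29
f 27 29 28
f 28 29 30
f 28 30 4
f 29 1 31
f 29 31 30
f 30 31 32
f 30 32 4
f 31 1 33
f 31 33 32
f 32 33 34
f 32 34 4
f 33 1 2
f 33 2 34
f 34 2 3
f 34 3 4
f 35 46 40
f 35 40 36
f 35 36 42
f 35 42 45
f 35 45 46
f 36 40 44
f 40 46 39
f 46 45 37
f 45 42 41
f 42 36 43
f 38 44 39
f 38 39 37
f 38 37 41
f 38 41 43
f 38 43 44
f 39 44 40
f 37 39 46
f 41 37 45
f 43 41 42
f 44 43 36
f 48 47 51
f 48 51 49
f 49 51 52
f 49 52 50
f 51 47 53
f 51 53 52
f 52 53 54
f 52 54 50
f 53 47 55
f 53 55 54
f 54 55 56
f 54 56 50
f 55 47 57
f 55 57 56
f 56 57 58
f 56 58 50
f 57 47 59
f 57 59 58
f 58 59 60
f 58 60 50
f 59 47 61
f 59 61 60
f 60 61 62
f 60 62 50
f 61 47 63
f 61 63 62
f 62 63 64
f 62 64 50
f 63 47 65
f 63 65 64
f 64 65 66
f 64 66 50
f 65 47 67
f 65 67 66
f 66 67 68
f 66 68 50
f 67 47 48
f 67 48 68
f 68 48 49
f 68 49 50
f 70 72 69
f 73 70 69
f 69 72 71
f 71 73 69
f 70 76 72
f 74 70 73
f 74 76 70
f 72 76 71
f 75 73 71
f 71 76 75
f 75 74 73
f 76 74 75
f 78 80 77
f 81 78 77
f 77 80 79
f 79 81 77
f 78 84 80
f 82 78 81
f 82 84 78
f 80 84 79
f 83 81 79
f 79 84 83
f 83 82 81
f 84 82 83



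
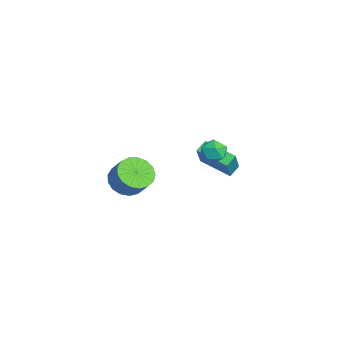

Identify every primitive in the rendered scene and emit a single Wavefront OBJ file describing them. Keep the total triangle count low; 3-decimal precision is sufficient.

v -0.619 2.831 1.037
v -0.024 2.547 0.449
v -1.376 1.633 0.851
v -0.781 1.349 0.263
v -0.565 1.405 1.117
v -0.097 2.145 1.232
v -1.303 2.035 0.068
v -0.835 2.775 0.183
v -0.447 2.055 -0.15
v 0.009 1.665 0.498
v -1.409 2.515 0.802
v -0.953 2.125 1.45
v 3.416 -3.014 1.381
v 4.326 -3.401 0.924
v 5.075 -2.913 2.001
v 4.164 -2.526 2.459
v 4.286 -2.918 0.732
v 5.035 -2.429 1.81
v 4.047 -2.456 0.69
v 4.795 -1.968 1.767
v 3.663 -2.122 0.805
v 4.411 -1.634 1.883
v 3.222 -1.993 1.053
v 3.971 -1.505 2.13
v 2.826 -2.098 1.376
v 3.575 -1.609 2.453
v 2.565 -2.412 1.7
v 3.313 -1.924 2.777
v 2.498 -2.865 1.951
v 3.247 -2.376 3.028
v 2.642 -3.351 2.072
v 3.391 -2.863 3.149
v 2.963 -3.761 2.034
v 3.712 -3.272 3.111
v 3.388 -3.999 1.847
v 4.137 -3.511 2.924
v 3.819 -4.012 1.553
v 4.568 -3.524 2.631
v 4.158 -3.796 1.22
v 4.906 -3.308 2.298
v -4.161 2.216 -1.677
v -3.113 1.887 -0.066
v -2.873 3.806 -2.192
v -1.824 3.477 -0.581
v -3.656 1.663 -2.119
v -2.607 1.334 -0.508
v -2.367 3.253 -2.634
v -1.319 2.924 -1.023
f 1 12 6
f 1 6 2
f 1 2 8
f 1 8 11
f 1 11 12
f 2 6 10
f 6 12 5
f 12 11 3
f 11 8 7
f 8 2 9
f 4 10 5
f 4 5 3
f 4 3 7
f 4 7 9
f 4 9 10
f 5 10 6
f 3 5 12
f 7 3 11
f 9 7 8
f 10 9 2
f 14 13 17
f 14 17 15
f 15 17 18
f 15 18 16
f 17 13 19
f 17 19 18
f 18 19 20
f 18 20 16
f 19 13 21
f 19 21 20
f 20 21 22
f 20 22 16
f 21 13 23
f 21 23 22
f 22 23 24
f 22 24 16
f 23 13 25
f 23 25 24
f 24 25 26
f 24 26 16
f 25 13 27
f 25 27 26
f 26 27 28
f 26 28 16
f 27 13 29
f 27 29 28
f 28 29 30
f 28 30 16
f 29 13 31
f 29 31 30
f 30 31 32
f 30 32 16
f 31 13 33
f 31 33 32
f 32 33 34
f 32 34 16
f 33 13 35
f 33 35 34
f 34 35 36
f 34 36 16
f 35 13 37
f 35 37 36
f 36 37 38
f 36 38 16
f 37 13 39
f 37 39 38
f 38 39 40
f 38 40 16
f 39 13 14
f 39 14 40
f 40 14 15
f 40 15 16
f 42 44 41
f 45 42 41
f 41 44 43
f 43 45 41
f 42 48 44
f 46 42 45
f 46 48 42
f 44 48 43
f 47 45 43
f 43 48 47
f 47 46 45
f 48 46 47

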